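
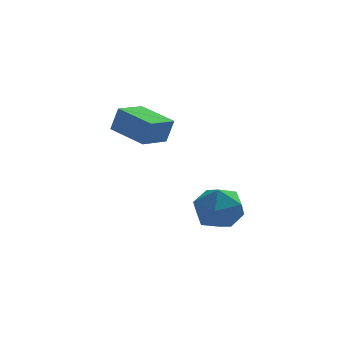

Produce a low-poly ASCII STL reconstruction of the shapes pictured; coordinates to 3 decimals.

solid 
facet normal -0.289 0.954 -0.076
outer loop
vertex 0.099 -2.653 0.806
vertex -1.021 -3.001 0.702
vertex -0.57 -2.779 1.767
endloop
endfacet
facet normal 0.297 0.898 0.325
outer loop
vertex 0.099 -2.653 0.806
vertex -0.57 -2.779 1.767
vertex 0.547 -3.152 1.775
endloop
endfacet
facet normal 0.806 0.588 -0.070
outer loop
vertex 0.099 -2.653 0.806
vertex 0.547 -3.152 1.775
vertex 0.786 -3.605 0.714
endloop
endfacet
facet normal 0.533 0.454 -0.714
outer loop
vertex 0.099 -2.653 0.806
vertex 0.786 -3.605 0.714
vertex -0.183 -3.511 0.051
endloop
endfacet
facet normal -0.145 0.680 -0.719
outer loop
vertex 0.099 -2.653 0.806
vertex -0.183 -3.511 0.051
vertex -1.021 -3.001 0.702
endloop
endfacet
facet normal 0.149 0.465 0.873
outer loop
vertex 0.547 -3.152 1.775
vertex -0.57 -2.779 1.767
vertex -0.297 -3.809 2.269
endloop
endfacet
facet normal -0.800 0.557 0.223
outer loop
vertex -0.57 -2.779 1.767
vertex -1.021 -3.001 0.702
vertex -1.266 -3.715 1.606
endloop
endfacet
facet normal -0.566 0.113 -0.817
outer loop
vertex -1.021 -3.001 0.702
vertex -0.183 -3.511 0.051
vertex -1.027 -4.168 0.545
endloop
endfacet
facet normal 0.529 -0.254 -0.810
outer loop
vertex -0.183 -3.511 0.051
vertex 0.786 -3.605 0.714
vertex 0.09 -4.541 0.553
endloop
endfacet
facet normal 0.971 -0.037 0.234
outer loop
vertex 0.786 -3.605 0.714
vertex 0.547 -3.152 1.775
vertex 0.541 -4.319 1.618
endloop
endfacet
facet normal -0.533 -0.454 0.714
outer loop
vertex -0.579 -4.667 1.514
vertex -0.297 -3.809 2.269
vertex -1.266 -3.715 1.606
endloop
endfacet
facet normal -0.806 -0.588 0.070
outer loop
vertex -0.579 -4.667 1.514
vertex -1.266 -3.715 1.606
vertex -1.027 -4.168 0.545
endloop
endfacet
facet normal -0.297 -0.898 -0.325
outer loop
vertex -0.579 -4.667 1.514
vertex -1.027 -4.168 0.545
vertex 0.09 -4.541 0.553
endloop
endfacet
facet normal 0.289 -0.954 0.076
outer loop
vertex -0.579 -4.667 1.514
vertex 0.09 -4.541 0.553
vertex 0.541 -4.319 1.618
endloop
endfacet
facet normal 0.145 -0.680 0.719
outer loop
vertex -0.579 -4.667 1.514
vertex 0.541 -4.319 1.618
vertex -0.297 -3.809 2.269
endloop
endfacet
facet normal -0.529 0.254 0.810
outer loop
vertex -1.266 -3.715 1.606
vertex -0.297 -3.809 2.269
vertex -0.57 -2.779 1.767
endloop
endfacet
facet normal -0.971 0.037 -0.234
outer loop
vertex -1.027 -4.168 0.545
vertex -1.266 -3.715 1.606
vertex -1.021 -3.001 0.702
endloop
endfacet
facet normal -0.149 -0.465 -0.873
outer loop
vertex 0.09 -4.541 0.553
vertex -1.027 -4.168 0.545
vertex -0.183 -3.511 0.051
endloop
endfacet
facet normal 0.800 -0.557 -0.223
outer loop
vertex 0.541 -4.319 1.618
vertex 0.09 -4.541 0.553
vertex 0.786 -3.605 0.714
endloop
endfacet
facet normal 0.566 -0.113 0.817
outer loop
vertex -0.297 -3.809 2.269
vertex 0.541 -4.319 1.618
vertex 0.547 -3.152 1.775
endloop
endfacet
facet normal -0.609 0.773 0.179
outer loop
vertex -3.577 1.128 4.877
vertex -2.47 2.073 4.56
vertex -3.908 1.132 3.734
endloop
endfacet
facet normal -0.743 -0.634 0.213
outer loop
vertex -2.77 -0.313 3.4
vertex -3.577 1.128 4.877
vertex -3.908 1.132 3.734
endloop
endfacet
facet normal -0.609 0.773 0.180
outer loop
vertex -3.908 1.132 3.734
vertex -2.47 2.073 4.56
vertex -2.801 2.078 3.417
endloop
endfacet
facet normal -0.278 0.003 -0.961
outer loop
vertex -2.801 2.078 3.417
vertex -2.77 -0.313 3.4
vertex -3.908 1.132 3.734
endloop
endfacet
facet normal 0.278 -0.003 0.961
outer loop
vertex -3.577 1.128 4.877
vertex -1.332 0.628 4.226
vertex -2.47 2.073 4.56
endloop
endfacet
facet normal -0.743 -0.634 0.213
outer loop
vertex -2.439 -0.318 4.543
vertex -3.577 1.128 4.877
vertex -2.77 -0.313 3.4
endloop
endfacet
facet normal 0.278 -0.003 0.961
outer loop
vertex -2.439 -0.318 4.543
vertex -1.332 0.628 4.226
vertex -3.577 1.128 4.877
endloop
endfacet
facet normal 0.743 0.634 -0.212
outer loop
vertex -2.47 2.073 4.56
vertex -1.332 0.628 4.226
vertex -2.801 2.078 3.417
endloop
endfacet
facet normal -0.278 0.003 -0.961
outer loop
vertex -1.663 0.632 3.083
vertex -2.77 -0.313 3.4
vertex -2.801 2.078 3.417
endloop
endfacet
facet normal 0.743 0.634 -0.213
outer loop
vertex -2.801 2.078 3.417
vertex -1.332 0.628 4.226
vertex -1.663 0.632 3.083
endloop
endfacet
facet normal 0.608 -0.773 -0.180
outer loop
vertex -1.663 0.632 3.083
vertex -2.439 -0.318 4.543
vertex -2.77 -0.313 3.4
endloop
endfacet
facet normal 0.609 -0.773 -0.179
outer loop
vertex -1.332 0.628 4.226
vertex -2.439 -0.318 4.543
vertex -1.663 0.632 3.083
endloop
endfacet

endsolid


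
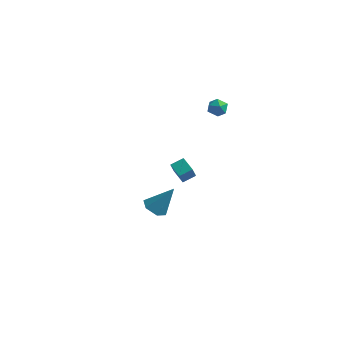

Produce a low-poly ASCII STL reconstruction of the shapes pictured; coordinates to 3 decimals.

solid 
facet normal 0.245 0.664 0.707
outer loop
vertex 3.11 4.121 2.973
vertex 3.071 3.669 3.411
vertex 3.619 3.778 3.119
endloop
endfacet
facet normal 0.540 0.837 0.083
outer loop
vertex 3.11 4.121 2.973
vertex 3.619 3.778 3.119
vertex 3.495 3.918 2.516
endloop
endfacet
facet normal 0.017 0.919 -0.394
outer loop
vertex 3.11 4.121 2.973
vertex 3.495 3.918 2.516
vertex 2.869 3.895 2.436
endloop
endfacet
facet normal -0.603 0.795 -0.064
outer loop
vertex 3.11 4.121 2.973
vertex 2.869 3.895 2.436
vertex 2.607 3.741 2.989
endloop
endfacet
facet normal -0.462 0.637 0.617
outer loop
vertex 3.11 4.121 2.973
vertex 2.607 3.741 2.989
vertex 3.071 3.669 3.411
endloop
endfacet
facet normal 0.948 0.290 -0.128
outer loop
vertex 3.495 3.918 2.516
vertex 3.619 3.778 3.119
vertex 3.693 3.339 2.671
endloop
endfacet
facet normal 0.469 0.008 0.883
outer loop
vertex 3.619 3.778 3.119
vertex 3.071 3.669 3.411
vertex 3.431 3.185 3.224
endloop
endfacet
facet normal -0.675 -0.034 0.737
outer loop
vertex 3.071 3.669 3.411
vertex 2.607 3.741 2.989
vertex 2.805 3.162 3.144
endloop
endfacet
facet normal -0.904 0.222 -0.366
outer loop
vertex 2.607 3.741 2.989
vertex 2.869 3.895 2.436
vertex 2.681 3.302 2.541
endloop
endfacet
facet normal 0.100 0.422 -0.901
outer loop
vertex 2.869 3.895 2.436
vertex 3.495 3.918 2.516
vertex 3.229 3.411 2.249
endloop
endfacet
facet normal 0.603 -0.795 0.064
outer loop
vertex 3.19 2.959 2.687
vertex 3.693 3.339 2.671
vertex 3.431 3.185 3.224
endloop
endfacet
facet normal -0.017 -0.919 0.394
outer loop
vertex 3.19 2.959 2.687
vertex 3.431 3.185 3.224
vertex 2.805 3.162 3.144
endloop
endfacet
facet normal -0.540 -0.837 -0.083
outer loop
vertex 3.19 2.959 2.687
vertex 2.805 3.162 3.144
vertex 2.681 3.302 2.541
endloop
endfacet
facet normal -0.245 -0.664 -0.707
outer loop
vertex 3.19 2.959 2.687
vertex 2.681 3.302 2.541
vertex 3.229 3.411 2.249
endloop
endfacet
facet normal 0.462 -0.637 -0.617
outer loop
vertex 3.19 2.959 2.687
vertex 3.229 3.411 2.249
vertex 3.693 3.339 2.671
endloop
endfacet
facet normal 0.904 -0.222 0.366
outer loop
vertex 3.431 3.185 3.224
vertex 3.693 3.339 2.671
vertex 3.619 3.778 3.119
endloop
endfacet
facet normal -0.100 -0.422 0.901
outer loop
vertex 2.805 3.162 3.144
vertex 3.431 3.185 3.224
vertex 3.071 3.669 3.411
endloop
endfacet
facet normal -0.948 -0.290 0.128
outer loop
vertex 2.681 3.302 2.541
vertex 2.805 3.162 3.144
vertex 2.607 3.741 2.989
endloop
endfacet
facet normal -0.469 -0.008 -0.883
outer loop
vertex 3.229 3.411 2.249
vertex 2.681 3.302 2.541
vertex 2.869 3.895 2.436
endloop
endfacet
facet normal 0.675 0.034 -0.737
outer loop
vertex 3.693 3.339 2.671
vertex 3.229 3.411 2.249
vertex 3.495 3.918 2.516
endloop
endfacet
facet normal -0.489 -0.309 -0.816
outer loop
vertex 3.656 -3.928 -0.283
vertex 3.049 -3.938 0.085
vertex 3.247 -3.348 -0.257
endloop
endfacet
facet normal 0.783 0.564 -0.261
outer loop
vertex 3.656 -3.928 -0.283
vertex 3.247 -3.348 -0.257
vertex 3.871 -3.422 1.455
endloop
endfacet
facet normal -0.489 -0.309 -0.816
outer loop
vertex 3.247 -3.348 -0.257
vertex 3.049 -3.938 0.085
vertex 2.64 -3.359 0.111
endloop
endfacet
facet normal 0.007 0.999 0.041
outer loop
vertex 3.247 -3.348 -0.257
vertex 2.64 -3.359 0.111
vertex 3.871 -3.422 1.455
endloop
endfacet
facet normal -0.489 -0.309 -0.816
outer loop
vertex 2.64 -3.359 0.111
vertex 3.049 -3.938 0.085
vertex 2.442 -3.949 0.453
endloop
endfacet
facet normal -0.607 0.541 0.582
outer loop
vertex 2.64 -3.359 0.111
vertex 2.442 -3.949 0.453
vertex 3.871 -3.422 1.455
endloop
endfacet
facet normal -0.489 -0.307 -0.816
outer loop
vertex 2.442 -3.949 0.453
vertex 3.049 -3.938 0.085
vertex 2.851 -4.529 0.426
endloop
endfacet
facet normal -0.446 -0.353 0.822
outer loop
vertex 2.442 -3.949 0.453
vertex 2.851 -4.529 0.426
vertex 3.871 -3.422 1.455
endloop
endfacet
facet normal -0.489 -0.307 -0.816
outer loop
vertex 2.851 -4.529 0.426
vertex 3.049 -3.938 0.085
vertex 3.458 -4.518 0.058
endloop
endfacet
facet normal 0.330 -0.788 0.520
outer loop
vertex 2.851 -4.529 0.426
vertex 3.458 -4.518 0.058
vertex 3.871 -3.422 1.455
endloop
endfacet
facet normal -0.490 -0.307 -0.816
outer loop
vertex 3.458 -4.518 0.058
vertex 3.049 -3.938 0.085
vertex 3.656 -3.928 -0.283
endloop
endfacet
facet normal 0.944 -0.329 -0.021
outer loop
vertex 3.458 -4.518 0.058
vertex 3.656 -3.928 -0.283
vertex 3.871 -3.422 1.455
endloop
endfacet
facet normal -0.618 -0.691 -0.375
outer loop
vertex 1.89 1.484 -1.686
vertex 1.128 1.995 -1.373
vertex 1.865 1.978 -2.555
endloop
endfacet
facet normal 0.786 -0.528 -0.323
outer loop
vertex 2.372 2.545 -2.247
vertex 1.89 1.484 -1.686
vertex 1.865 1.978 -2.555
endloop
endfacet
facet normal -0.618 -0.690 -0.376
outer loop
vertex 1.865 1.978 -2.555
vertex 1.128 1.995 -1.373
vertex 1.103 2.49 -2.242
endloop
endfacet
facet normal -0.025 0.494 -0.869
outer loop
vertex 1.103 2.49 -2.242
vertex 2.372 2.545 -2.247
vertex 1.865 1.978 -2.555
endloop
endfacet
facet normal 0.025 -0.495 0.869
outer loop
vertex 1.89 1.484 -1.686
vertex 1.635 2.562 -1.065
vertex 1.128 1.995 -1.373
endloop
endfacet
facet normal 0.786 -0.528 -0.323
outer loop
vertex 2.397 2.05 -1.378
vertex 1.89 1.484 -1.686
vertex 2.372 2.545 -2.247
endloop
endfacet
facet normal 0.024 -0.495 0.869
outer loop
vertex 2.397 2.05 -1.378
vertex 1.635 2.562 -1.065
vertex 1.89 1.484 -1.686
endloop
endfacet
facet normal -0.786 0.527 0.323
outer loop
vertex 1.128 1.995 -1.373
vertex 1.635 2.562 -1.065
vertex 1.103 2.49 -2.242
endloop
endfacet
facet normal -0.025 0.495 -0.869
outer loop
vertex 1.61 3.056 -1.934
vertex 2.372 2.545 -2.247
vertex 1.103 2.49 -2.242
endloop
endfacet
facet normal -0.786 0.528 0.323
outer loop
vertex 1.103 2.49 -2.242
vertex 1.635 2.562 -1.065
vertex 1.61 3.056 -1.934
endloop
endfacet
facet normal 0.618 0.691 0.376
outer loop
vertex 1.61 3.056 -1.934
vertex 2.397 2.05 -1.378
vertex 2.372 2.545 -2.247
endloop
endfacet
facet normal 0.618 0.691 0.375
outer loop
vertex 1.635 2.562 -1.065
vertex 2.397 2.05 -1.378
vertex 1.61 3.056 -1.934
endloop
endfacet

endsolid


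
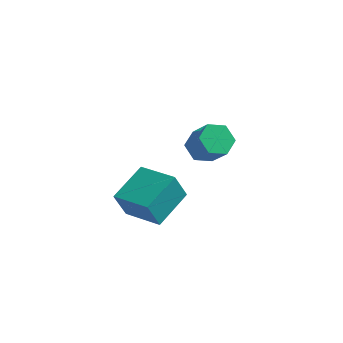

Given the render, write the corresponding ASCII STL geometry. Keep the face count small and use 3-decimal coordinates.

solid 
facet normal -0.506 0.365 -0.782
outer loop
vertex 3.575 1.693 2.287
vertex 2.913 1.324 2.543
vertex 3.075 2.069 2.786
endloop
endfacet
facet normal 0.594 0.804 -0.010
outer loop
vertex 3.575 1.693 2.287
vertex 3.075 2.069 2.786
vertex 4.309 1.165 3.421
endloop
endfacet
facet normal 0.594 0.804 -0.010
outer loop
vertex 4.309 1.165 3.421
vertex 3.075 2.069 2.786
vertex 3.808 1.541 3.919
endloop
endfacet
facet normal 0.505 -0.363 0.783
outer loop
vertex 4.309 1.165 3.421
vertex 3.808 1.541 3.919
vertex 3.647 0.796 3.677
endloop
endfacet
facet normal -0.506 0.365 -0.782
outer loop
vertex 3.075 2.069 2.786
vertex 2.913 1.324 2.543
vertex 2.413 1.7 3.042
endloop
endfacet
facet normal -0.244 0.809 0.535
outer loop
vertex 3.075 2.069 2.786
vertex 2.413 1.7 3.042
vertex 3.808 1.541 3.919
endloop
endfacet
facet normal -0.244 0.809 0.535
outer loop
vertex 3.808 1.541 3.919
vertex 2.413 1.7 3.042
vertex 3.147 1.172 4.176
endloop
endfacet
facet normal 0.507 -0.363 0.782
outer loop
vertex 3.808 1.541 3.919
vertex 3.147 1.172 4.176
vertex 3.647 0.796 3.677
endloop
endfacet
facet normal -0.506 0.365 -0.782
outer loop
vertex 2.413 1.7 3.042
vertex 2.913 1.324 2.543
vertex 2.251 0.955 2.799
endloop
endfacet
facet normal -0.839 0.005 0.545
outer loop
vertex 2.413 1.7 3.042
vertex 2.251 0.955 2.799
vertex 3.147 1.172 4.176
endloop
endfacet
facet normal -0.839 0.005 0.545
outer loop
vertex 3.147 1.172 4.176
vertex 2.251 0.955 2.799
vertex 2.985 0.427 3.933
endloop
endfacet
facet normal 0.506 -0.365 0.782
outer loop
vertex 3.147 1.172 4.176
vertex 2.985 0.427 3.933
vertex 3.647 0.796 3.677
endloop
endfacet
facet normal -0.505 0.363 -0.783
outer loop
vertex 2.251 0.955 2.799
vertex 2.913 1.324 2.543
vertex 2.752 0.579 2.301
endloop
endfacet
facet normal -0.594 -0.804 0.010
outer loop
vertex 2.251 0.955 2.799
vertex 2.752 0.579 2.301
vertex 2.985 0.427 3.933
endloop
endfacet
facet normal -0.595 -0.804 0.010
outer loop
vertex 2.985 0.427 3.933
vertex 2.752 0.579 2.301
vertex 3.485 0.051 3.434
endloop
endfacet
facet normal 0.506 -0.365 0.782
outer loop
vertex 2.985 0.427 3.933
vertex 3.485 0.051 3.434
vertex 3.647 0.796 3.677
endloop
endfacet
facet normal -0.507 0.363 -0.782
outer loop
vertex 2.752 0.579 2.301
vertex 2.913 1.324 2.543
vertex 3.413 0.948 2.044
endloop
endfacet
facet normal 0.244 -0.809 -0.535
outer loop
vertex 2.752 0.579 2.301
vertex 3.413 0.948 2.044
vertex 3.485 0.051 3.434
endloop
endfacet
facet normal 0.244 -0.809 -0.535
outer loop
vertex 3.485 0.051 3.434
vertex 3.413 0.948 2.044
vertex 4.147 0.42 3.178
endloop
endfacet
facet normal 0.506 -0.365 0.782
outer loop
vertex 3.485 0.051 3.434
vertex 4.147 0.42 3.178
vertex 3.647 0.796 3.677
endloop
endfacet
facet normal -0.506 0.365 -0.782
outer loop
vertex 3.413 0.948 2.044
vertex 2.913 1.324 2.543
vertex 3.575 1.693 2.287
endloop
endfacet
facet normal 0.839 -0.005 -0.545
outer loop
vertex 3.413 0.948 2.044
vertex 3.575 1.693 2.287
vertex 4.147 0.42 3.178
endloop
endfacet
facet normal 0.839 -0.005 -0.545
outer loop
vertex 4.147 0.42 3.178
vertex 3.575 1.693 2.287
vertex 4.309 1.165 3.421
endloop
endfacet
facet normal 0.506 -0.365 0.782
outer loop
vertex 4.147 0.42 3.178
vertex 4.309 1.165 3.421
vertex 3.647 0.796 3.677
endloop
endfacet
facet normal -0.878 0.414 -0.240
outer loop
vertex -0.78 0.932 -1.408
vertex -0.092 2.707 -0.862
vertex -0.322 1.153 -2.702
endloop
endfacet
facet normal -0.348 -0.896 -0.276
outer loop
vertex 1.372 0.353 -2.238
vertex -0.78 0.932 -1.408
vertex -0.322 1.153 -2.702
endloop
endfacet
facet normal -0.878 0.414 -0.240
outer loop
vertex -0.322 1.153 -2.702
vertex -0.092 2.707 -0.862
vertex 0.366 2.927 -2.156
endloop
endfacet
facet normal 0.330 0.159 -0.931
outer loop
vertex 0.366 2.927 -2.156
vertex 1.372 0.353 -2.238
vertex -0.322 1.153 -2.702
endloop
endfacet
facet normal -0.330 -0.158 0.931
outer loop
vertex -0.78 0.932 -1.408
vertex 1.602 1.907 -0.398
vertex -0.092 2.707 -0.862
endloop
endfacet
facet normal -0.347 -0.896 -0.275
outer loop
vertex 0.914 0.133 -0.944
vertex -0.78 0.932 -1.408
vertex 1.372 0.353 -2.238
endloop
endfacet
facet normal -0.330 -0.159 0.931
outer loop
vertex 0.914 0.133 -0.944
vertex 1.602 1.907 -0.398
vertex -0.78 0.932 -1.408
endloop
endfacet
facet normal 0.348 0.896 0.275
outer loop
vertex -0.092 2.707 -0.862
vertex 1.602 1.907 -0.398
vertex 0.366 2.927 -2.156
endloop
endfacet
facet normal 0.330 0.158 -0.931
outer loop
vertex 2.06 2.128 -1.692
vertex 1.372 0.353 -2.238
vertex 0.366 2.927 -2.156
endloop
endfacet
facet normal 0.347 0.896 0.276
outer loop
vertex 0.366 2.927 -2.156
vertex 1.602 1.907 -0.398
vertex 2.06 2.128 -1.692
endloop
endfacet
facet normal 0.878 -0.414 0.240
outer loop
vertex 2.06 2.128 -1.692
vertex 0.914 0.133 -0.944
vertex 1.372 0.353 -2.238
endloop
endfacet
facet normal 0.878 -0.414 0.240
outer loop
vertex 1.602 1.907 -0.398
vertex 0.914 0.133 -0.944
vertex 2.06 2.128 -1.692
endloop
endfacet

endsolid


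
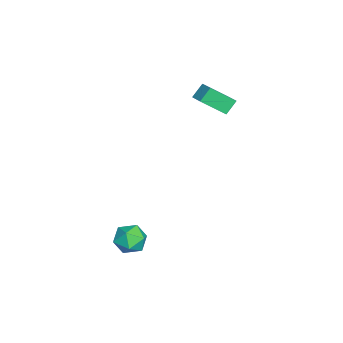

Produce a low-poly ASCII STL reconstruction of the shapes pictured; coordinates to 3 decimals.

solid 
facet normal -0.513 0.484 0.709
outer loop
vertex -3.222 -0.139 3.604
vertex -2.43 0.279 3.891
vertex -3.486 1.052 2.6
endloop
endfacet
facet normal -0.842 -0.444 -0.305
outer loop
vertex -3.03 0.621 1.969
vertex -3.222 -0.139 3.604
vertex -3.486 1.052 2.6
endloop
endfacet
facet normal -0.513 0.484 0.709
outer loop
vertex -3.486 1.052 2.6
vertex -2.43 0.279 3.891
vertex -2.694 1.47 2.887
endloop
endfacet
facet normal -0.167 0.754 -0.636
outer loop
vertex -2.694 1.47 2.887
vertex -3.03 0.621 1.969
vertex -3.486 1.052 2.6
endloop
endfacet
facet normal 0.167 -0.754 0.636
outer loop
vertex -3.222 -0.139 3.604
vertex -1.974 -0.152 3.26
vertex -2.43 0.279 3.891
endloop
endfacet
facet normal -0.842 -0.444 -0.305
outer loop
vertex -2.766 -0.57 2.973
vertex -3.222 -0.139 3.604
vertex -3.03 0.621 1.969
endloop
endfacet
facet normal 0.167 -0.754 0.636
outer loop
vertex -2.766 -0.57 2.973
vertex -1.974 -0.152 3.26
vertex -3.222 -0.139 3.604
endloop
endfacet
facet normal 0.842 0.444 0.305
outer loop
vertex -2.43 0.279 3.891
vertex -1.974 -0.152 3.26
vertex -2.694 1.47 2.887
endloop
endfacet
facet normal -0.167 0.754 -0.636
outer loop
vertex -2.238 1.039 2.256
vertex -3.03 0.621 1.969
vertex -2.694 1.47 2.887
endloop
endfacet
facet normal 0.842 0.444 0.305
outer loop
vertex -2.694 1.47 2.887
vertex -1.974 -0.152 3.26
vertex -2.238 1.039 2.256
endloop
endfacet
facet normal 0.513 -0.484 -0.709
outer loop
vertex -2.238 1.039 2.256
vertex -2.766 -0.57 2.973
vertex -3.03 0.621 1.969
endloop
endfacet
facet normal 0.513 -0.484 -0.709
outer loop
vertex -1.974 -0.152 3.26
vertex -2.766 -0.57 2.973
vertex -2.238 1.039 2.256
endloop
endfacet
facet normal 0.162 0.412 0.897
outer loop
vertex 2.92 -2.254 -2.62
vertex 2.201 -2.641 -2.312
vertex 2.971 -3.049 -2.264
endloop
endfacet
facet normal 0.778 0.298 0.554
outer loop
vertex 2.92 -2.254 -2.62
vertex 2.971 -3.049 -2.264
vertex 3.418 -2.867 -2.99
endloop
endfacet
facet normal 0.755 0.653 -0.066
outer loop
vertex 2.92 -2.254 -2.62
vertex 3.418 -2.867 -2.99
vertex 2.925 -2.347 -3.488
endloop
endfacet
facet normal 0.125 0.987 -0.105
outer loop
vertex 2.92 -2.254 -2.62
vertex 2.925 -2.347 -3.488
vertex 2.173 -2.207 -3.069
endloop
endfacet
facet normal -0.241 0.838 0.489
outer loop
vertex 2.92 -2.254 -2.62
vertex 2.173 -2.207 -3.069
vertex 2.201 -2.641 -2.312
endloop
endfacet
facet normal 0.822 -0.399 0.406
outer loop
vertex 3.418 -2.867 -2.99
vertex 2.971 -3.049 -2.264
vertex 3.007 -3.633 -2.911
endloop
endfacet
facet normal -0.173 -0.214 0.961
outer loop
vertex 2.971 -3.049 -2.264
vertex 2.201 -2.641 -2.312
vertex 2.255 -3.493 -2.492
endloop
endfacet
facet normal -0.826 0.475 0.303
outer loop
vertex 2.201 -2.641 -2.312
vertex 2.173 -2.207 -3.069
vertex 1.762 -2.973 -2.99
endloop
endfacet
facet normal -0.234 0.715 -0.659
outer loop
vertex 2.173 -2.207 -3.069
vertex 2.925 -2.347 -3.488
vertex 2.209 -2.791 -3.716
endloop
endfacet
facet normal 0.785 0.175 -0.594
outer loop
vertex 2.925 -2.347 -3.488
vertex 3.418 -2.867 -2.99
vertex 2.979 -3.199 -3.668
endloop
endfacet
facet normal -0.125 -0.987 0.105
outer loop
vertex 2.26 -3.586 -3.36
vertex 3.007 -3.633 -2.911
vertex 2.255 -3.493 -2.492
endloop
endfacet
facet normal -0.755 -0.653 0.066
outer loop
vertex 2.26 -3.586 -3.36
vertex 2.255 -3.493 -2.492
vertex 1.762 -2.973 -2.99
endloop
endfacet
facet normal -0.778 -0.298 -0.554
outer loop
vertex 2.26 -3.586 -3.36
vertex 1.762 -2.973 -2.99
vertex 2.209 -2.791 -3.716
endloop
endfacet
facet normal -0.162 -0.412 -0.897
outer loop
vertex 2.26 -3.586 -3.36
vertex 2.209 -2.791 -3.716
vertex 2.979 -3.199 -3.668
endloop
endfacet
facet normal 0.241 -0.838 -0.489
outer loop
vertex 2.26 -3.586 -3.36
vertex 2.979 -3.199 -3.668
vertex 3.007 -3.633 -2.911
endloop
endfacet
facet normal 0.234 -0.715 0.659
outer loop
vertex 2.255 -3.493 -2.492
vertex 3.007 -3.633 -2.911
vertex 2.971 -3.049 -2.264
endloop
endfacet
facet normal -0.785 -0.175 0.594
outer loop
vertex 1.762 -2.973 -2.99
vertex 2.255 -3.493 -2.492
vertex 2.201 -2.641 -2.312
endloop
endfacet
facet normal -0.822 0.399 -0.406
outer loop
vertex 2.209 -2.791 -3.716
vertex 1.762 -2.973 -2.99
vertex 2.173 -2.207 -3.069
endloop
endfacet
facet normal 0.173 0.214 -0.961
outer loop
vertex 2.979 -3.199 -3.668
vertex 2.209 -2.791 -3.716
vertex 2.925 -2.347 -3.488
endloop
endfacet
facet normal 0.826 -0.475 -0.303
outer loop
vertex 3.007 -3.633 -2.911
vertex 2.979 -3.199 -3.668
vertex 3.418 -2.867 -2.99
endloop
endfacet

endsolid


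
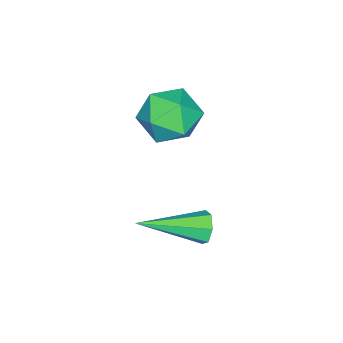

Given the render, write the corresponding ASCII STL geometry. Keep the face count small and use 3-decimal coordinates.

solid 
facet normal -0.639 0.712 -0.289
outer loop
vertex 2.256 -0.96 1.741
vertex 1.989 -1.02 2.183
vertex 2.388 -0.701 2.087
endloop
endfacet
facet normal 0.843 0.224 -0.489
outer loop
vertex 2.256 -0.96 1.741
vertex 2.388 -0.701 2.087
vertex 3.211 -2.38 2.737
endloop
endfacet
facet normal -0.639 0.713 -0.289
outer loop
vertex 2.388 -0.701 2.087
vertex 1.989 -1.02 2.183
vertex 2.219 -0.683 2.505
endloop
endfacet
facet normal 0.804 0.511 0.303
outer loop
vertex 2.388 -0.701 2.087
vertex 2.219 -0.683 2.505
vertex 3.211 -2.38 2.737
endloop
endfacet
facet normal -0.639 0.713 -0.290
outer loop
vertex 2.219 -0.683 2.505
vertex 1.989 -1.02 2.183
vertex 1.876 -0.919 2.681
endloop
endfacet
facet normal 0.274 0.286 0.918
outer loop
vertex 2.219 -0.683 2.505
vertex 1.876 -0.919 2.681
vertex 3.211 -2.38 2.737
endloop
endfacet
facet normal -0.640 0.712 -0.290
outer loop
vertex 1.876 -0.919 2.681
vertex 1.989 -1.02 2.183
vertex 1.619 -1.231 2.482
endloop
endfacet
facet normal -0.348 -0.284 0.894
outer loop
vertex 1.876 -0.919 2.681
vertex 1.619 -1.231 2.482
vertex 3.211 -2.38 2.737
endloop
endfacet
facet normal -0.640 0.711 -0.290
outer loop
vertex 1.619 -1.231 2.482
vertex 1.989 -1.02 2.183
vertex 1.64 -1.385 2.058
endloop
endfacet
facet normal -0.593 -0.766 0.249
outer loop
vertex 1.619 -1.231 2.482
vertex 1.64 -1.385 2.058
vertex 3.211 -2.38 2.737
endloop
endfacet
facet normal -0.640 0.711 -0.290
outer loop
vertex 1.64 -1.385 2.058
vertex 1.989 -1.02 2.183
vertex 1.924 -1.264 1.728
endloop
endfacet
facet normal -0.277 -0.800 -0.532
outer loop
vertex 1.64 -1.385 2.058
vertex 1.924 -1.264 1.728
vertex 3.211 -2.38 2.737
endloop
endfacet
facet normal -0.640 0.711 -0.290
outer loop
vertex 1.924 -1.264 1.728
vertex 1.989 -1.02 2.183
vertex 2.256 -0.96 1.741
endloop
endfacet
facet normal 0.363 -0.359 -0.860
outer loop
vertex 1.924 -1.264 1.728
vertex 2.256 -0.96 1.741
vertex 3.211 -2.38 2.737
endloop
endfacet
facet normal -0.636 0.644 -0.426
outer loop
vertex -0.42 -2.933 3.076
vertex -1.173 -3.409 3.48
vertex -0.747 -2.671 3.96
endloop
endfacet
facet normal -0.010 0.958 -0.288
outer loop
vertex -0.42 -2.933 3.076
vertex -0.747 -2.671 3.96
vertex 0.215 -2.713 3.786
endloop
endfacet
facet normal 0.500 0.594 -0.631
outer loop
vertex -0.42 -2.933 3.076
vertex 0.215 -2.713 3.786
vertex 0.383 -3.477 3.2
endloop
endfacet
facet normal 0.189 0.055 -0.981
outer loop
vertex -0.42 -2.933 3.076
vertex 0.383 -3.477 3.2
vertex -0.475 -3.907 3.011
endloop
endfacet
facet normal -0.513 0.086 -0.854
outer loop
vertex -0.42 -2.933 3.076
vertex -0.475 -3.907 3.011
vertex -1.173 -3.409 3.48
endloop
endfacet
facet normal 0.114 0.903 0.413
outer loop
vertex 0.215 -2.713 3.786
vertex -0.747 -2.671 3.96
vertex -0.145 -3.053 4.629
endloop
endfacet
facet normal -0.899 0.395 0.190
outer loop
vertex -0.747 -2.671 3.96
vertex -1.173 -3.409 3.48
vertex -1.003 -3.483 4.44
endloop
endfacet
facet normal -0.700 -0.507 -0.503
outer loop
vertex -1.173 -3.409 3.48
vertex -0.475 -3.907 3.011
vertex -0.835 -4.247 3.854
endloop
endfacet
facet normal 0.435 -0.556 -0.709
outer loop
vertex -0.475 -3.907 3.011
vertex 0.383 -3.477 3.2
vertex 0.127 -4.289 3.68
endloop
endfacet
facet normal 0.938 0.315 -0.142
outer loop
vertex 0.383 -3.477 3.2
vertex 0.215 -2.713 3.786
vertex 0.553 -3.551 4.16
endloop
endfacet
facet normal -0.189 -0.055 0.981
outer loop
vertex -0.2 -4.027 4.564
vertex -0.145 -3.053 4.629
vertex -1.003 -3.483 4.44
endloop
endfacet
facet normal -0.500 -0.594 0.631
outer loop
vertex -0.2 -4.027 4.564
vertex -1.003 -3.483 4.44
vertex -0.835 -4.247 3.854
endloop
endfacet
facet normal 0.010 -0.958 0.288
outer loop
vertex -0.2 -4.027 4.564
vertex -0.835 -4.247 3.854
vertex 0.127 -4.289 3.68
endloop
endfacet
facet normal 0.636 -0.644 0.426
outer loop
vertex -0.2 -4.027 4.564
vertex 0.127 -4.289 3.68
vertex 0.553 -3.551 4.16
endloop
endfacet
facet normal 0.513 -0.086 0.854
outer loop
vertex -0.2 -4.027 4.564
vertex 0.553 -3.551 4.16
vertex -0.145 -3.053 4.629
endloop
endfacet
facet normal -0.435 0.556 0.709
outer loop
vertex -1.003 -3.483 4.44
vertex -0.145 -3.053 4.629
vertex -0.747 -2.671 3.96
endloop
endfacet
facet normal -0.938 -0.315 0.142
outer loop
vertex -0.835 -4.247 3.854
vertex -1.003 -3.483 4.44
vertex -1.173 -3.409 3.48
endloop
endfacet
facet normal -0.114 -0.903 -0.413
outer loop
vertex 0.127 -4.289 3.68
vertex -0.835 -4.247 3.854
vertex -0.475 -3.907 3.011
endloop
endfacet
facet normal 0.899 -0.395 -0.190
outer loop
vertex 0.553 -3.551 4.16
vertex 0.127 -4.289 3.68
vertex 0.383 -3.477 3.2
endloop
endfacet
facet normal 0.700 0.507 0.503
outer loop
vertex -0.145 -3.053 4.629
vertex 0.553 -3.551 4.16
vertex 0.215 -2.713 3.786
endloop
endfacet

endsolid


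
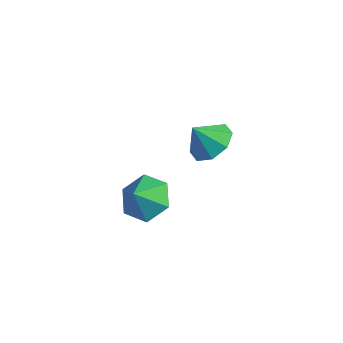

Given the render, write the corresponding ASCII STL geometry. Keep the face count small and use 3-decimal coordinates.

solid 
facet normal -0.008 0.615 -0.789
outer loop
vertex -0.994 1.853 -4.238
vertex -1.634 2.476 -3.746
vertex -0.626 2.605 -3.656
endloop
endfacet
facet normal 0.713 -0.613 0.341
outer loop
vertex -0.994 1.853 -4.238
vertex -0.626 2.605 -3.656
vertex -1.626 1.844 -2.934
endloop
endfacet
facet normal -0.008 0.614 -0.789
outer loop
vertex -0.626 2.605 -3.656
vertex -1.634 2.476 -3.746
vertex -1.267 3.229 -3.164
endloop
endfacet
facet normal 0.596 -0.021 0.803
outer loop
vertex -0.626 2.605 -3.656
vertex -1.267 3.229 -3.164
vertex -1.626 1.844 -2.934
endloop
endfacet
facet normal -0.007 0.614 -0.789
outer loop
vertex -1.267 3.229 -3.164
vertex -1.634 2.476 -3.746
vertex -2.274 3.1 -3.255
endloop
endfacet
facet normal -0.113 0.191 0.975
outer loop
vertex -1.267 3.229 -3.164
vertex -2.274 3.1 -3.255
vertex -1.626 1.844 -2.934
endloop
endfacet
facet normal -0.007 0.614 -0.789
outer loop
vertex -2.274 3.1 -3.255
vertex -1.634 2.476 -3.746
vertex -2.642 2.347 -3.837
endloop
endfacet
facet normal -0.703 -0.187 0.686
outer loop
vertex -2.274 3.1 -3.255
vertex -2.642 2.347 -3.837
vertex -1.626 1.844 -2.934
endloop
endfacet
facet normal -0.008 0.615 -0.789
outer loop
vertex -2.642 2.347 -3.837
vertex -1.634 2.476 -3.746
vertex -2.001 1.724 -4.329
endloop
endfacet
facet normal -0.585 -0.779 0.224
outer loop
vertex -2.642 2.347 -3.837
vertex -2.001 1.724 -4.329
vertex -1.626 1.844 -2.934
endloop
endfacet
facet normal -0.008 0.615 -0.789
outer loop
vertex -2.001 1.724 -4.329
vertex -1.634 2.476 -3.746
vertex -0.994 1.853 -4.238
endloop
endfacet
facet normal 0.122 -0.991 0.052
outer loop
vertex -2.001 1.724 -4.329
vertex -0.994 1.853 -4.238
vertex -1.626 1.844 -2.934
endloop
endfacet
facet normal 0.420 0.416 -0.806
outer loop
vertex 1.535 3.18 1.025
vertex 0.721 3.289 0.657
vertex 1.251 3.785 1.189
endloop
endfacet
facet normal 0.391 -0.066 0.918
outer loop
vertex 1.535 3.18 1.025
vertex 1.251 3.785 1.189
vertex 0.259 2.831 1.543
endloop
endfacet
facet normal 0.421 0.416 -0.806
outer loop
vertex 1.251 3.785 1.189
vertex 0.721 3.289 0.657
vertex 0.656 4.1 1.041
endloop
endfacet
facet normal -0.031 0.376 0.926
outer loop
vertex 1.251 3.785 1.189
vertex 0.656 4.1 1.041
vertex 0.259 2.831 1.543
endloop
endfacet
facet normal 0.421 0.416 -0.806
outer loop
vertex 0.656 4.1 1.041
vertex 0.721 3.289 0.657
vertex 0.1 3.939 0.668
endloop
endfacet
facet normal -0.584 0.450 0.676
outer loop
vertex 0.656 4.1 1.041
vertex 0.1 3.939 0.668
vertex 0.259 2.831 1.543
endloop
endfacet
facet normal 0.421 0.416 -0.806
outer loop
vertex 0.1 3.939 0.668
vertex 0.721 3.289 0.657
vertex -0.092 3.398 0.288
endloop
endfacet
facet normal -0.942 0.113 0.315
outer loop
vertex 0.1 3.939 0.668
vertex -0.092 3.398 0.288
vertex 0.259 2.831 1.543
endloop
endfacet
facet normal 0.422 0.416 -0.806
outer loop
vertex -0.092 3.398 0.288
vertex 0.721 3.289 0.657
vertex 0.192 2.792 0.124
endloop
endfacet
facet normal -0.898 -0.436 0.054
outer loop
vertex -0.092 3.398 0.288
vertex 0.192 2.792 0.124
vertex 0.259 2.831 1.543
endloop
endfacet
facet normal 0.421 0.416 -0.806
outer loop
vertex 0.192 2.792 0.124
vertex 0.721 3.289 0.657
vertex 0.787 2.477 0.272
endloop
endfacet
facet normal -0.476 -0.878 0.047
outer loop
vertex 0.192 2.792 0.124
vertex 0.787 2.477 0.272
vertex 0.259 2.831 1.543
endloop
endfacet
facet normal 0.421 0.416 -0.806
outer loop
vertex 0.787 2.477 0.272
vertex 0.721 3.289 0.657
vertex 1.343 2.638 0.646
endloop
endfacet
facet normal 0.076 -0.952 0.297
outer loop
vertex 0.787 2.477 0.272
vertex 1.343 2.638 0.646
vertex 0.259 2.831 1.543
endloop
endfacet
facet normal 0.420 0.415 -0.807
outer loop
vertex 1.343 2.638 0.646
vertex 0.721 3.289 0.657
vertex 1.535 3.18 1.025
endloop
endfacet
facet normal 0.435 -0.614 0.658
outer loop
vertex 1.343 2.638 0.646
vertex 1.535 3.18 1.025
vertex 0.259 2.831 1.543
endloop
endfacet

endsolid


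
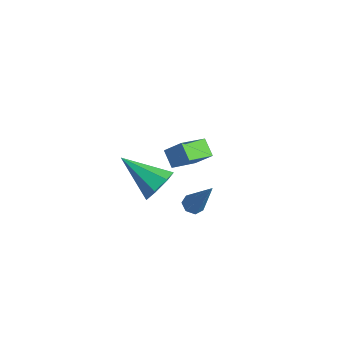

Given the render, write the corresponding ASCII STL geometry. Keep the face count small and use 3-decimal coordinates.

solid 
facet normal 0.809 0.307 -0.502
outer loop
vertex 1.784 -1.562 1.896
vertex 1.349 -1.625 1.156
vertex 1.418 -0.948 1.682
endloop
endfacet
facet normal 0.017 0.338 0.941
outer loop
vertex 1.784 -1.562 1.896
vertex 1.418 -0.948 1.682
vertex -0.309 -2.255 2.184
endloop
endfacet
facet normal 0.809 0.307 -0.502
outer loop
vertex 1.418 -0.948 1.682
vertex 1.349 -1.625 1.156
vertex 1.0 -0.844 1.072
endloop
endfacet
facet normal -0.455 0.772 0.444
outer loop
vertex 1.418 -0.948 1.682
vertex 1.0 -0.844 1.072
vertex -0.309 -2.255 2.184
endloop
endfacet
facet normal 0.808 0.307 -0.502
outer loop
vertex 1.0 -0.844 1.072
vertex 1.349 -1.625 1.156
vertex 0.845 -1.328 0.526
endloop
endfacet
facet normal -0.801 0.543 -0.254
outer loop
vertex 1.0 -0.844 1.072
vertex 0.845 -1.328 0.526
vertex -0.309 -2.255 2.184
endloop
endfacet
facet normal 0.808 0.308 -0.502
outer loop
vertex 0.845 -1.328 0.526
vertex 1.349 -1.625 1.156
vertex 1.07 -2.036 0.454
endloop
endfacet
facet normal -0.759 -0.177 -0.627
outer loop
vertex 0.845 -1.328 0.526
vertex 1.07 -2.036 0.454
vertex -0.309 -2.255 2.184
endloop
endfacet
facet normal 0.809 0.307 -0.501
outer loop
vertex 1.07 -2.036 0.454
vertex 1.349 -1.625 1.156
vertex 1.505 -2.435 0.911
endloop
endfacet
facet normal -0.361 -0.845 -0.395
outer loop
vertex 1.07 -2.036 0.454
vertex 1.505 -2.435 0.911
vertex -0.309 -2.255 2.184
endloop
endfacet
facet normal 0.809 0.307 -0.501
outer loop
vertex 1.505 -2.435 0.911
vertex 1.349 -1.625 1.156
vertex 1.822 -2.224 1.553
endloop
endfacet
facet normal 0.094 -0.959 0.269
outer loop
vertex 1.505 -2.435 0.911
vertex 1.822 -2.224 1.553
vertex -0.309 -2.255 2.184
endloop
endfacet
facet normal 0.809 0.306 -0.502
outer loop
vertex 1.822 -2.224 1.553
vertex 1.349 -1.625 1.156
vertex 1.784 -1.562 1.896
endloop
endfacet
facet normal 0.262 -0.432 0.863
outer loop
vertex 1.822 -2.224 1.553
vertex 1.784 -1.562 1.896
vertex -0.309 -2.255 2.184
endloop
endfacet
facet normal -0.479 -0.071 -0.875
outer loop
vertex 1.373 0.682 -2.096
vertex 0.976 0.463 -1.861
vertex 1.061 0.959 -1.948
endloop
endfacet
facet normal 0.612 0.775 -0.159
outer loop
vertex 1.373 0.682 -2.096
vertex 1.061 0.959 -1.948
vertex 2.004 0.617 0.021
endloop
endfacet
facet normal -0.480 -0.071 -0.875
outer loop
vertex 1.061 0.959 -1.948
vertex 0.976 0.463 -1.861
vertex 0.685 0.863 -1.734
endloop
endfacet
facet normal -0.119 0.967 0.225
outer loop
vertex 1.061 0.959 -1.948
vertex 0.685 0.863 -1.734
vertex 2.004 0.617 0.021
endloop
endfacet
facet normal -0.479 -0.071 -0.875
outer loop
vertex 0.685 0.863 -1.734
vertex 0.976 0.463 -1.861
vertex 0.528 0.466 -1.616
endloop
endfacet
facet normal -0.686 0.443 0.578
outer loop
vertex 0.685 0.863 -1.734
vertex 0.528 0.466 -1.616
vertex 2.004 0.617 0.021
endloop
endfacet
facet normal -0.479 -0.069 -0.875
outer loop
vertex 0.528 0.466 -1.616
vertex 0.976 0.463 -1.861
vertex 0.708 0.067 -1.683
endloop
endfacet
facet normal -0.660 -0.404 0.633
outer loop
vertex 0.528 0.466 -1.616
vertex 0.708 0.067 -1.683
vertex 2.004 0.617 0.021
endloop
endfacet
facet normal -0.477 -0.071 -0.876
outer loop
vertex 0.708 0.067 -1.683
vertex 0.976 0.463 -1.861
vertex 1.09 -0.033 -1.883
endloop
endfacet
facet normal -0.062 -0.935 0.349
outer loop
vertex 0.708 0.067 -1.683
vertex 1.09 -0.033 -1.883
vertex 2.004 0.617 0.021
endloop
endfacet
facet normal -0.478 -0.071 -0.875
outer loop
vertex 1.09 -0.033 -1.883
vertex 0.976 0.463 -1.861
vertex 1.386 0.24 -2.067
endloop
endfacet
facet normal 0.657 -0.752 -0.059
outer loop
vertex 1.09 -0.033 -1.883
vertex 1.386 0.24 -2.067
vertex 2.004 0.617 0.021
endloop
endfacet
facet normal -0.479 -0.071 -0.875
outer loop
vertex 1.386 0.24 -2.067
vertex 0.976 0.463 -1.861
vertex 1.373 0.682 -2.096
endloop
endfacet
facet normal 0.958 0.009 -0.285
outer loop
vertex 1.386 0.24 -2.067
vertex 1.373 0.682 -2.096
vertex 2.004 0.617 0.021
endloop
endfacet
facet normal -0.593 -0.402 -0.697
outer loop
vertex -3.604 2.699 -3.164
vertex -3.738 4.179 -3.903
vertex -2.835 2.499 -3.703
endloop
endfacet
facet normal 0.081 -0.892 0.446
outer loop
vertex -2.182 2.941 -2.937
vertex -3.604 2.699 -3.164
vertex -2.835 2.499 -3.703
endloop
endfacet
facet normal -0.594 -0.402 -0.696
outer loop
vertex -2.835 2.499 -3.703
vertex -3.738 4.179 -3.903
vertex -2.97 3.979 -4.443
endloop
endfacet
facet normal 0.800 -0.208 -0.562
outer loop
vertex -2.97 3.979 -4.443
vertex -2.182 2.941 -2.937
vertex -2.835 2.499 -3.703
endloop
endfacet
facet normal -0.800 0.208 0.562
outer loop
vertex -3.604 2.699 -3.164
vertex -3.085 4.621 -3.137
vertex -3.738 4.179 -3.903
endloop
endfacet
facet normal 0.081 -0.892 0.445
outer loop
vertex -2.95 3.141 -2.397
vertex -3.604 2.699 -3.164
vertex -2.182 2.941 -2.937
endloop
endfacet
facet normal -0.800 0.208 0.562
outer loop
vertex -2.95 3.141 -2.397
vertex -3.085 4.621 -3.137
vertex -3.604 2.699 -3.164
endloop
endfacet
facet normal -0.081 0.892 -0.445
outer loop
vertex -3.738 4.179 -3.903
vertex -3.085 4.621 -3.137
vertex -2.97 3.979 -4.443
endloop
endfacet
facet normal 0.800 -0.208 -0.562
outer loop
vertex -2.316 4.421 -3.676
vertex -2.182 2.941 -2.937
vertex -2.97 3.979 -4.443
endloop
endfacet
facet normal -0.080 0.892 -0.445
outer loop
vertex -2.97 3.979 -4.443
vertex -3.085 4.621 -3.137
vertex -2.316 4.421 -3.676
endloop
endfacet
facet normal 0.594 0.402 0.697
outer loop
vertex -2.316 4.421 -3.676
vertex -2.95 3.141 -2.397
vertex -2.182 2.941 -2.937
endloop
endfacet
facet normal 0.593 0.403 0.697
outer loop
vertex -3.085 4.621 -3.137
vertex -2.95 3.141 -2.397
vertex -2.316 4.421 -3.676
endloop
endfacet

endsolid


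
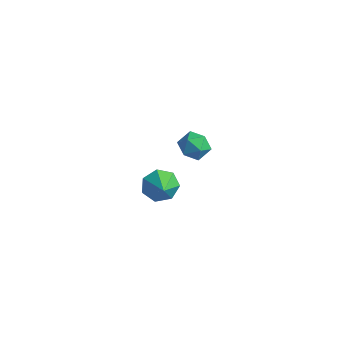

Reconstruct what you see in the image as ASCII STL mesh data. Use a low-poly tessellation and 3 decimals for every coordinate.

solid 
facet normal -0.141 0.150 0.979
outer loop
vertex 2.108 -2.524 3.391
vertex 2.452 -3.123 3.532
vertex 2.806 -2.515 3.49
endloop
endfacet
facet normal -0.099 0.770 0.630
outer loop
vertex 2.108 -2.524 3.391
vertex 2.806 -2.515 3.49
vertex 2.518 -2.131 2.975
endloop
endfacet
facet normal -0.611 0.780 0.135
outer loop
vertex 2.108 -2.524 3.391
vertex 2.518 -2.131 2.975
vertex 1.986 -2.5 2.698
endloop
endfacet
facet normal -0.971 0.164 0.177
outer loop
vertex 2.108 -2.524 3.391
vertex 1.986 -2.5 2.698
vertex 1.945 -3.114 3.042
endloop
endfacet
facet normal -0.679 -0.226 0.699
outer loop
vertex 2.108 -2.524 3.391
vertex 1.945 -3.114 3.042
vertex 2.452 -3.123 3.532
endloop
endfacet
facet normal 0.530 0.794 0.296
outer loop
vertex 2.518 -2.131 2.975
vertex 2.806 -2.515 3.49
vertex 3.115 -2.486 2.858
endloop
endfacet
facet normal 0.464 -0.211 0.860
outer loop
vertex 2.806 -2.515 3.49
vertex 2.452 -3.123 3.532
vertex 3.074 -3.1 3.202
endloop
endfacet
facet normal -0.407 -0.818 0.406
outer loop
vertex 2.452 -3.123 3.532
vertex 1.945 -3.114 3.042
vertex 2.542 -3.469 2.925
endloop
endfacet
facet normal -0.879 -0.187 -0.438
outer loop
vertex 1.945 -3.114 3.042
vertex 1.986 -2.5 2.698
vertex 2.254 -3.085 2.41
endloop
endfacet
facet normal -0.298 0.810 -0.506
outer loop
vertex 1.986 -2.5 2.698
vertex 2.518 -2.131 2.975
vertex 2.608 -2.477 2.368
endloop
endfacet
facet normal 0.971 -0.164 -0.177
outer loop
vertex 2.952 -3.076 2.509
vertex 3.115 -2.486 2.858
vertex 3.074 -3.1 3.202
endloop
endfacet
facet normal 0.611 -0.780 -0.135
outer loop
vertex 2.952 -3.076 2.509
vertex 3.074 -3.1 3.202
vertex 2.542 -3.469 2.925
endloop
endfacet
facet normal 0.099 -0.770 -0.630
outer loop
vertex 2.952 -3.076 2.509
vertex 2.542 -3.469 2.925
vertex 2.254 -3.085 2.41
endloop
endfacet
facet normal 0.141 -0.150 -0.979
outer loop
vertex 2.952 -3.076 2.509
vertex 2.254 -3.085 2.41
vertex 2.608 -2.477 2.368
endloop
endfacet
facet normal 0.679 0.226 -0.699
outer loop
vertex 2.952 -3.076 2.509
vertex 2.608 -2.477 2.368
vertex 3.115 -2.486 2.858
endloop
endfacet
facet normal 0.879 0.187 0.438
outer loop
vertex 3.074 -3.1 3.202
vertex 3.115 -2.486 2.858
vertex 2.806 -2.515 3.49
endloop
endfacet
facet normal 0.298 -0.810 0.506
outer loop
vertex 2.542 -3.469 2.925
vertex 3.074 -3.1 3.202
vertex 2.452 -3.123 3.532
endloop
endfacet
facet normal -0.530 -0.794 -0.296
outer loop
vertex 2.254 -3.085 2.41
vertex 2.542 -3.469 2.925
vertex 1.945 -3.114 3.042
endloop
endfacet
facet normal -0.464 0.211 -0.860
outer loop
vertex 2.608 -2.477 2.368
vertex 2.254 -3.085 2.41
vertex 1.986 -2.5 2.698
endloop
endfacet
facet normal 0.407 0.818 -0.406
outer loop
vertex 3.115 -2.486 2.858
vertex 2.608 -2.477 2.368
vertex 2.518 -2.131 2.975
endloop
endfacet
facet normal -0.645 0.565 -0.515
outer loop
vertex 0.311 -1.432 -3.011
vertex -0.232 -1.509 -2.415
vertex 0.339 -0.942 -2.508
endloop
endfacet
facet normal 0.996 0.033 -0.088
outer loop
vertex 0.311 -1.432 -3.011
vertex 0.339 -0.942 -2.508
vertex 0.432 -2.091 -1.885
endloop
endfacet
facet normal -0.645 0.565 -0.515
outer loop
vertex 0.339 -0.942 -2.508
vertex -0.232 -1.509 -2.415
vertex -0.063 -0.879 -1.935
endloop
endfacet
facet normal 0.786 0.342 0.514
outer loop
vertex 0.339 -0.942 -2.508
vertex -0.063 -0.879 -1.935
vertex 0.432 -2.091 -1.885
endloop
endfacet
facet normal -0.645 0.565 -0.515
outer loop
vertex -0.063 -0.879 -1.935
vertex -0.232 -1.509 -2.415
vertex -0.592 -1.29 -1.724
endloop
endfacet
facet normal 0.265 0.148 0.953
outer loop
vertex -0.063 -0.879 -1.935
vertex -0.592 -1.29 -1.724
vertex 0.432 -2.091 -1.885
endloop
endfacet
facet normal -0.645 0.565 -0.515
outer loop
vertex -0.592 -1.29 -1.724
vertex -0.232 -1.509 -2.415
vertex -0.85 -1.866 -2.033
endloop
endfacet
facet normal -0.175 -0.404 0.898
outer loop
vertex -0.592 -1.29 -1.724
vertex -0.85 -1.866 -2.033
vertex 0.432 -2.091 -1.885
endloop
endfacet
facet normal -0.645 0.566 -0.514
outer loop
vertex -0.85 -1.866 -2.033
vertex -0.232 -1.509 -2.415
vertex -0.643 -2.173 -2.63
endloop
endfacet
facet normal -0.203 -0.898 0.391
outer loop
vertex -0.85 -1.866 -2.033
vertex -0.643 -2.173 -2.63
vertex 0.432 -2.091 -1.885
endloop
endfacet
facet normal -0.644 0.566 -0.515
outer loop
vertex -0.643 -2.173 -2.63
vertex -0.232 -1.509 -2.415
vertex -0.126 -1.98 -3.065
endloop
endfacet
facet normal 0.202 -0.961 -0.186
outer loop
vertex -0.643 -2.173 -2.63
vertex -0.126 -1.98 -3.065
vertex 0.432 -2.091 -1.885
endloop
endfacet
facet normal -0.645 0.565 -0.515
outer loop
vertex -0.126 -1.98 -3.065
vertex -0.232 -1.509 -2.415
vertex 0.311 -1.432 -3.011
endloop
endfacet
facet normal 0.736 -0.547 -0.399
outer loop
vertex -0.126 -1.98 -3.065
vertex 0.311 -1.432 -3.011
vertex 0.432 -2.091 -1.885
endloop
endfacet

endsolid


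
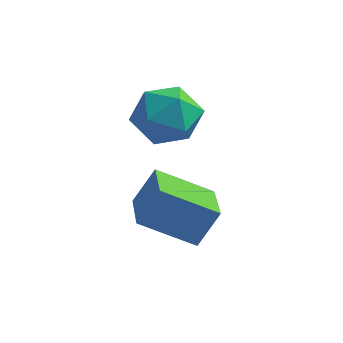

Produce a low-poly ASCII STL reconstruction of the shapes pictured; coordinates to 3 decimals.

solid 
facet normal -0.566 0.540 0.623
outer loop
vertex -2.961 4.278 0.386
vertex -2.773 3.595 1.149
vertex -2.142 4.412 1.014
endloop
endfacet
facet normal -0.258 0.957 0.132
outer loop
vertex -2.961 4.278 0.386
vertex -2.142 4.412 1.014
vertex -2.046 4.579 -0.009
endloop
endfacet
facet normal -0.460 0.725 -0.513
outer loop
vertex -2.961 4.278 0.386
vertex -2.046 4.579 -0.009
vertex -2.618 3.865 -0.506
endloop
endfacet
facet normal -0.893 0.165 -0.420
outer loop
vertex -2.961 4.278 0.386
vertex -2.618 3.865 -0.506
vertex -3.067 3.257 0.21
endloop
endfacet
facet normal -0.958 0.051 0.282
outer loop
vertex -2.961 4.278 0.386
vertex -3.067 3.257 0.21
vertex -2.773 3.595 1.149
endloop
endfacet
facet normal 0.449 0.874 0.185
outer loop
vertex -2.046 4.579 -0.009
vertex -2.142 4.412 1.014
vertex -1.293 4.083 0.51
endloop
endfacet
facet normal -0.050 0.200 0.979
outer loop
vertex -2.142 4.412 1.014
vertex -2.773 3.595 1.149
vertex -1.742 3.475 1.226
endloop
endfacet
facet normal -0.684 -0.591 0.427
outer loop
vertex -2.773 3.595 1.149
vertex -3.067 3.257 0.21
vertex -2.314 2.761 0.729
endloop
endfacet
facet normal -0.578 -0.407 -0.708
outer loop
vertex -3.067 3.257 0.21
vertex -2.618 3.865 -0.506
vertex -2.218 2.928 -0.294
endloop
endfacet
facet normal 0.122 0.499 -0.858
outer loop
vertex -2.618 3.865 -0.506
vertex -2.046 4.579 -0.009
vertex -1.587 3.745 -0.429
endloop
endfacet
facet normal 0.893 -0.165 0.420
outer loop
vertex -1.399 3.062 0.334
vertex -1.293 4.083 0.51
vertex -1.742 3.475 1.226
endloop
endfacet
facet normal 0.460 -0.725 0.513
outer loop
vertex -1.399 3.062 0.334
vertex -1.742 3.475 1.226
vertex -2.314 2.761 0.729
endloop
endfacet
facet normal 0.258 -0.957 -0.132
outer loop
vertex -1.399 3.062 0.334
vertex -2.314 2.761 0.729
vertex -2.218 2.928 -0.294
endloop
endfacet
facet normal 0.566 -0.540 -0.623
outer loop
vertex -1.399 3.062 0.334
vertex -2.218 2.928 -0.294
vertex -1.587 3.745 -0.429
endloop
endfacet
facet normal 0.958 -0.051 -0.282
outer loop
vertex -1.399 3.062 0.334
vertex -1.587 3.745 -0.429
vertex -1.293 4.083 0.51
endloop
endfacet
facet normal 0.578 0.407 0.708
outer loop
vertex -1.742 3.475 1.226
vertex -1.293 4.083 0.51
vertex -2.142 4.412 1.014
endloop
endfacet
facet normal -0.122 -0.499 0.858
outer loop
vertex -2.314 2.761 0.729
vertex -1.742 3.475 1.226
vertex -2.773 3.595 1.149
endloop
endfacet
facet normal -0.449 -0.874 -0.185
outer loop
vertex -2.218 2.928 -0.294
vertex -2.314 2.761 0.729
vertex -3.067 3.257 0.21
endloop
endfacet
facet normal 0.050 -0.200 -0.979
outer loop
vertex -1.587 3.745 -0.429
vertex -2.218 2.928 -0.294
vertex -2.618 3.865 -0.506
endloop
endfacet
facet normal 0.684 0.591 -0.427
outer loop
vertex -1.293 4.083 0.51
vertex -1.587 3.745 -0.429
vertex -2.046 4.579 -0.009
endloop
endfacet
facet normal -0.815 -0.318 0.484
outer loop
vertex -1.132 0.797 -0.307
vertex -1.84 2.128 -0.625
vertex -1.555 0.329 -1.328
endloop
endfacet
facet normal 0.459 -0.864 0.206
outer loop
vertex -0.16 0.872 -2.155
vertex -1.132 0.797 -0.307
vertex -1.555 0.329 -1.328
endloop
endfacet
facet normal -0.816 -0.318 0.483
outer loop
vertex -1.555 0.329 -1.328
vertex -1.84 2.128 -0.625
vertex -2.262 1.659 -1.646
endloop
endfacet
facet normal -0.352 -0.391 -0.851
outer loop
vertex -2.262 1.659 -1.646
vertex -0.16 0.872 -2.155
vertex -1.555 0.329 -1.328
endloop
endfacet
facet normal 0.352 0.391 0.851
outer loop
vertex -1.132 0.797 -0.307
vertex -0.445 2.671 -1.452
vertex -1.84 2.128 -0.625
endloop
endfacet
facet normal 0.460 -0.864 0.207
outer loop
vertex 0.262 1.341 -1.134
vertex -1.132 0.797 -0.307
vertex -0.16 0.872 -2.155
endloop
endfacet
facet normal 0.352 0.391 0.851
outer loop
vertex 0.262 1.341 -1.134
vertex -0.445 2.671 -1.452
vertex -1.132 0.797 -0.307
endloop
endfacet
facet normal -0.459 0.864 -0.207
outer loop
vertex -1.84 2.128 -0.625
vertex -0.445 2.671 -1.452
vertex -2.262 1.659 -1.646
endloop
endfacet
facet normal -0.352 -0.391 -0.851
outer loop
vertex -0.868 2.203 -2.473
vertex -0.16 0.872 -2.155
vertex -2.262 1.659 -1.646
endloop
endfacet
facet normal -0.459 0.864 -0.206
outer loop
vertex -2.262 1.659 -1.646
vertex -0.445 2.671 -1.452
vertex -0.868 2.203 -2.473
endloop
endfacet
facet normal 0.816 0.318 -0.483
outer loop
vertex -0.868 2.203 -2.473
vertex 0.262 1.341 -1.134
vertex -0.16 0.872 -2.155
endloop
endfacet
facet normal 0.816 0.318 -0.484
outer loop
vertex -0.445 2.671 -1.452
vertex 0.262 1.341 -1.134
vertex -0.868 2.203 -2.473
endloop
endfacet

endsolid


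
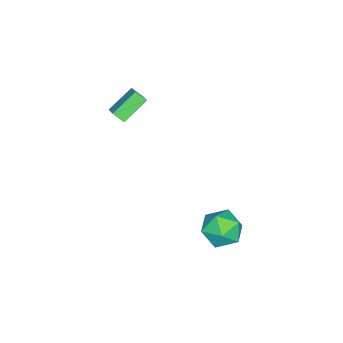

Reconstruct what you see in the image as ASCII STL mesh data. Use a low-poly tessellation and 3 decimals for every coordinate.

solid 
facet normal -0.676 -0.506 -0.535
outer loop
vertex -1.241 -3.761 3.225
vertex -2.526 -3.046 4.173
vertex -1.286 -3.145 2.7
endloop
endfacet
facet normal 0.734 -0.409 -0.542
outer loop
vertex -0.494 -2.554 3.327
vertex -1.241 -3.761 3.225
vertex -1.286 -3.145 2.7
endloop
endfacet
facet normal -0.676 -0.506 -0.535
outer loop
vertex -1.286 -3.145 2.7
vertex -2.526 -3.046 4.173
vertex -2.571 -2.431 3.649
endloop
endfacet
facet normal -0.055 0.760 -0.647
outer loop
vertex -2.571 -2.431 3.649
vertex -0.494 -2.554 3.327
vertex -1.286 -3.145 2.7
endloop
endfacet
facet normal 0.055 -0.760 0.647
outer loop
vertex -1.241 -3.761 3.225
vertex -1.734 -2.455 4.8
vertex -2.526 -3.046 4.173
endloop
endfacet
facet normal 0.734 -0.408 -0.542
outer loop
vertex -0.449 -3.169 3.851
vertex -1.241 -3.761 3.225
vertex -0.494 -2.554 3.327
endloop
endfacet
facet normal 0.056 -0.760 0.648
outer loop
vertex -0.449 -3.169 3.851
vertex -1.734 -2.455 4.8
vertex -1.241 -3.761 3.225
endloop
endfacet
facet normal -0.734 0.408 0.542
outer loop
vertex -2.526 -3.046 4.173
vertex -1.734 -2.455 4.8
vertex -2.571 -2.431 3.649
endloop
endfacet
facet normal -0.055 0.760 -0.648
outer loop
vertex -1.779 -1.839 4.275
vertex -0.494 -2.554 3.327
vertex -2.571 -2.431 3.649
endloop
endfacet
facet normal -0.734 0.409 0.542
outer loop
vertex -2.571 -2.431 3.649
vertex -1.734 -2.455 4.8
vertex -1.779 -1.839 4.275
endloop
endfacet
facet normal 0.676 0.506 0.535
outer loop
vertex -1.779 -1.839 4.275
vertex -0.449 -3.169 3.851
vertex -0.494 -2.554 3.327
endloop
endfacet
facet normal 0.676 0.506 0.535
outer loop
vertex -1.734 -2.455 4.8
vertex -0.449 -3.169 3.851
vertex -1.779 -1.839 4.275
endloop
endfacet
facet normal 0.433 0.832 0.348
outer loop
vertex 0.769 4.298 -2.989
vertex 0.25 4.104 -1.879
vertex 1.368 3.628 -2.133
endloop
endfacet
facet normal 0.830 0.533 -0.164
outer loop
vertex 0.769 4.298 -2.989
vertex 1.368 3.628 -2.133
vertex 1.368 3.263 -3.319
endloop
endfacet
facet normal 0.433 0.491 -0.756
outer loop
vertex 0.769 4.298 -2.989
vertex 1.368 3.263 -3.319
vertex 0.251 3.512 -3.797
endloop
endfacet
facet normal -0.210 0.765 -0.609
outer loop
vertex 0.769 4.298 -2.989
vertex 0.251 3.512 -3.797
vertex -0.44 4.031 -2.907
endloop
endfacet
facet normal -0.210 0.975 0.072
outer loop
vertex 0.769 4.298 -2.989
vertex -0.44 4.031 -2.907
vertex 0.25 4.104 -1.879
endloop
endfacet
facet normal 0.990 -0.132 0.041
outer loop
vertex 1.368 3.263 -3.319
vertex 1.368 3.628 -2.133
vertex 1.22 2.429 -2.413
endloop
endfacet
facet normal 0.347 0.352 0.869
outer loop
vertex 1.368 3.628 -2.133
vertex 0.25 4.104 -1.879
vertex 0.529 2.948 -1.523
endloop
endfacet
facet normal -0.693 0.583 0.424
outer loop
vertex 0.25 4.104 -1.879
vertex -0.44 4.031 -2.907
vertex -0.588 3.197 -2.001
endloop
endfacet
facet normal -0.692 0.244 -0.680
outer loop
vertex -0.44 4.031 -2.907
vertex 0.251 3.512 -3.797
vertex -0.588 2.832 -3.187
endloop
endfacet
facet normal 0.348 -0.198 -0.916
outer loop
vertex 0.251 3.512 -3.797
vertex 1.368 3.263 -3.319
vertex 0.53 2.356 -3.441
endloop
endfacet
facet normal 0.210 -0.765 0.609
outer loop
vertex 0.011 2.162 -2.331
vertex 1.22 2.429 -2.413
vertex 0.529 2.948 -1.523
endloop
endfacet
facet normal -0.433 -0.491 0.756
outer loop
vertex 0.011 2.162 -2.331
vertex 0.529 2.948 -1.523
vertex -0.588 3.197 -2.001
endloop
endfacet
facet normal -0.830 -0.533 0.164
outer loop
vertex 0.011 2.162 -2.331
vertex -0.588 3.197 -2.001
vertex -0.588 2.832 -3.187
endloop
endfacet
facet normal -0.433 -0.832 -0.348
outer loop
vertex 0.011 2.162 -2.331
vertex -0.588 2.832 -3.187
vertex 0.53 2.356 -3.441
endloop
endfacet
facet normal 0.210 -0.975 -0.072
outer loop
vertex 0.011 2.162 -2.331
vertex 0.53 2.356 -3.441
vertex 1.22 2.429 -2.413
endloop
endfacet
facet normal 0.692 -0.244 0.680
outer loop
vertex 0.529 2.948 -1.523
vertex 1.22 2.429 -2.413
vertex 1.368 3.628 -2.133
endloop
endfacet
facet normal -0.348 0.198 0.916
outer loop
vertex -0.588 3.197 -2.001
vertex 0.529 2.948 -1.523
vertex 0.25 4.104 -1.879
endloop
endfacet
facet normal -0.990 0.132 -0.041
outer loop
vertex -0.588 2.832 -3.187
vertex -0.588 3.197 -2.001
vertex -0.44 4.031 -2.907
endloop
endfacet
facet normal -0.347 -0.352 -0.869
outer loop
vertex 0.53 2.356 -3.441
vertex -0.588 2.832 -3.187
vertex 0.251 3.512 -3.797
endloop
endfacet
facet normal 0.693 -0.583 -0.424
outer loop
vertex 1.22 2.429 -2.413
vertex 0.53 2.356 -3.441
vertex 1.368 3.263 -3.319
endloop
endfacet

endsolid


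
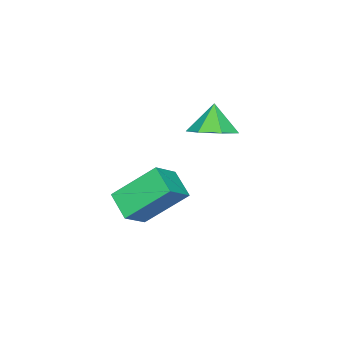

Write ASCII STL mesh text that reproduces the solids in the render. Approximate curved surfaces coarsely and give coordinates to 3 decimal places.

solid 
facet normal -0.408 0.631 0.660
outer loop
vertex 2.025 0.306 -1.135
vertex 2.946 0.12 -0.388
vertex 2.584 1.165 -1.611
endloop
endfacet
facet normal -0.768 0.155 -0.622
outer loop
vertex 3.374 -0.06 -2.892
vertex 2.025 0.306 -1.135
vertex 2.584 1.165 -1.611
endloop
endfacet
facet normal -0.407 0.631 0.660
outer loop
vertex 2.584 1.165 -1.611
vertex 2.946 0.12 -0.388
vertex 3.505 0.979 -0.865
endloop
endfacet
facet normal 0.495 0.760 -0.421
outer loop
vertex 3.505 0.979 -0.865
vertex 3.374 -0.06 -2.892
vertex 2.584 1.165 -1.611
endloop
endfacet
facet normal -0.495 -0.760 0.421
outer loop
vertex 2.025 0.306 -1.135
vertex 3.736 -1.105 -1.669
vertex 2.946 0.12 -0.388
endloop
endfacet
facet normal -0.768 0.154 -0.622
outer loop
vertex 2.815 -0.919 -2.415
vertex 2.025 0.306 -1.135
vertex 3.374 -0.06 -2.892
endloop
endfacet
facet normal -0.495 -0.760 0.422
outer loop
vertex 2.815 -0.919 -2.415
vertex 3.736 -1.105 -1.669
vertex 2.025 0.306 -1.135
endloop
endfacet
facet normal 0.768 -0.155 0.622
outer loop
vertex 2.946 0.12 -0.388
vertex 3.736 -1.105 -1.669
vertex 3.505 0.979 -0.865
endloop
endfacet
facet normal 0.495 0.760 -0.421
outer loop
vertex 4.295 -0.246 -2.145
vertex 3.374 -0.06 -2.892
vertex 3.505 0.979 -0.865
endloop
endfacet
facet normal 0.768 -0.155 0.622
outer loop
vertex 3.505 0.979 -0.865
vertex 3.736 -1.105 -1.669
vertex 4.295 -0.246 -2.145
endloop
endfacet
facet normal 0.408 -0.631 -0.660
outer loop
vertex 4.295 -0.246 -2.145
vertex 2.815 -0.919 -2.415
vertex 3.374 -0.06 -2.892
endloop
endfacet
facet normal 0.407 -0.631 -0.660
outer loop
vertex 3.736 -1.105 -1.669
vertex 2.815 -0.919 -2.415
vertex 4.295 -0.246 -2.145
endloop
endfacet
facet normal 0.478 0.232 -0.847
outer loop
vertex 0.312 0.189 -0.284
vertex -0.496 0.318 -0.704
vertex 0.018 0.93 -0.247
endloop
endfacet
facet normal 0.381 0.105 0.918
outer loop
vertex 0.312 0.189 -0.284
vertex 0.018 0.93 -0.247
vertex -1.064 0.042 0.304
endloop
endfacet
facet normal 0.477 0.232 -0.848
outer loop
vertex 0.018 0.93 -0.247
vertex -0.496 0.318 -0.704
vertex -0.664 1.21 -0.554
endloop
endfacet
facet normal -0.102 0.611 0.785
outer loop
vertex 0.018 0.93 -0.247
vertex -0.664 1.21 -0.554
vertex -1.064 0.042 0.304
endloop
endfacet
facet normal 0.477 0.232 -0.847
outer loop
vertex -0.664 1.21 -0.554
vertex -0.496 0.318 -0.704
vertex -1.219 0.819 -0.974
endloop
endfacet
facet normal -0.714 0.557 0.425
outer loop
vertex -0.664 1.21 -0.554
vertex -1.219 0.819 -0.974
vertex -1.064 0.042 0.304
endloop
endfacet
facet normal 0.478 0.233 -0.847
outer loop
vertex -1.219 0.819 -0.974
vertex -0.496 0.318 -0.704
vertex -1.229 0.051 -1.191
endloop
endfacet
facet normal -0.994 -0.018 0.110
outer loop
vertex -1.219 0.819 -0.974
vertex -1.229 0.051 -1.191
vertex -1.064 0.042 0.304
endloop
endfacet
facet normal 0.478 0.232 -0.847
outer loop
vertex -1.229 0.051 -1.191
vertex -0.496 0.318 -0.704
vertex -0.688 -0.516 -1.041
endloop
endfacet
facet normal -0.731 -0.678 0.077
outer loop
vertex -1.229 0.051 -1.191
vertex -0.688 -0.516 -1.041
vertex -1.064 0.042 0.304
endloop
endfacet
facet normal 0.477 0.233 -0.847
outer loop
vertex -0.688 -0.516 -1.041
vertex -0.496 0.318 -0.704
vertex -0.002 -0.455 -0.638
endloop
endfacet
facet normal -0.123 -0.928 0.351
outer loop
vertex -0.688 -0.516 -1.041
vertex -0.002 -0.455 -0.638
vertex -1.064 0.042 0.304
endloop
endfacet
facet normal 0.478 0.233 -0.847
outer loop
vertex -0.002 -0.455 -0.638
vertex -0.496 0.318 -0.704
vertex 0.312 0.189 -0.284
endloop
endfacet
facet normal 0.372 -0.580 0.725
outer loop
vertex -0.002 -0.455 -0.638
vertex 0.312 0.189 -0.284
vertex -1.064 0.042 0.304
endloop
endfacet

endsolid


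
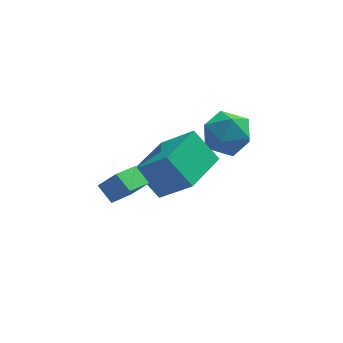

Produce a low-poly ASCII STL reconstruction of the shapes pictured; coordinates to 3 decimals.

solid 
facet normal -0.711 0.073 -0.699
outer loop
vertex -2.775 -1.419 -1.999
vertex -3.203 -0.804 -1.499
vertex -1.926 -0.226 -2.738
endloop
endfacet
facet normal 0.475 -0.682 -0.556
outer loop
vertex -1.257 -0.296 -2.081
vertex -2.775 -1.419 -1.999
vertex -1.926 -0.226 -2.738
endloop
endfacet
facet normal -0.712 0.074 -0.699
outer loop
vertex -1.926 -0.226 -2.738
vertex -3.203 -0.804 -1.499
vertex -2.353 0.388 -2.238
endloop
endfacet
facet normal 0.518 0.727 -0.450
outer loop
vertex -2.353 0.388 -2.238
vertex -1.257 -0.296 -2.081
vertex -1.926 -0.226 -2.738
endloop
endfacet
facet normal -0.518 -0.727 0.450
outer loop
vertex -2.775 -1.419 -1.999
vertex -2.534 -0.874 -0.842
vertex -3.203 -0.804 -1.499
endloop
endfacet
facet normal 0.475 -0.683 -0.555
outer loop
vertex -2.107 -1.488 -1.342
vertex -2.775 -1.419 -1.999
vertex -1.257 -0.296 -2.081
endloop
endfacet
facet normal -0.518 -0.727 0.450
outer loop
vertex -2.107 -1.488 -1.342
vertex -2.534 -0.874 -0.842
vertex -2.775 -1.419 -1.999
endloop
endfacet
facet normal -0.474 0.683 0.556
outer loop
vertex -3.203 -0.804 -1.499
vertex -2.534 -0.874 -0.842
vertex -2.353 0.388 -2.238
endloop
endfacet
facet normal 0.518 0.727 -0.451
outer loop
vertex -1.685 0.319 -1.581
vertex -1.257 -0.296 -2.081
vertex -2.353 0.388 -2.238
endloop
endfacet
facet normal -0.476 0.682 0.555
outer loop
vertex -2.353 0.388 -2.238
vertex -2.534 -0.874 -0.842
vertex -1.685 0.319 -1.581
endloop
endfacet
facet normal 0.711 -0.074 0.699
outer loop
vertex -1.685 0.319 -1.581
vertex -2.107 -1.488 -1.342
vertex -1.257 -0.296 -2.081
endloop
endfacet
facet normal 0.712 -0.074 0.699
outer loop
vertex -2.534 -0.874 -0.842
vertex -2.107 -1.488 -1.342
vertex -1.685 0.319 -1.581
endloop
endfacet
facet normal -0.428 -0.438 0.790
outer loop
vertex 1.354 3.347 -2.18
vertex 1.895 2.368 -2.43
vertex 2.389 3.135 -1.737
endloop
endfacet
facet normal -0.335 0.259 0.906
outer loop
vertex 1.354 3.347 -2.18
vertex 2.389 3.135 -1.737
vertex 2.138 4.182 -2.129
endloop
endfacet
facet normal -0.682 0.616 0.395
outer loop
vertex 1.354 3.347 -2.18
vertex 2.138 4.182 -2.129
vertex 1.487 4.062 -3.065
endloop
endfacet
facet normal -0.990 0.139 -0.037
outer loop
vertex 1.354 3.347 -2.18
vertex 1.487 4.062 -3.065
vertex 1.337 2.941 -3.251
endloop
endfacet
facet normal -0.833 -0.513 0.208
outer loop
vertex 1.354 3.347 -2.18
vertex 1.337 2.941 -3.251
vertex 1.895 2.368 -2.43
endloop
endfacet
facet normal 0.362 0.402 0.841
outer loop
vertex 2.138 4.182 -2.129
vertex 2.389 3.135 -1.737
vertex 3.163 3.719 -2.349
endloop
endfacet
facet normal 0.211 -0.727 0.654
outer loop
vertex 2.389 3.135 -1.737
vertex 1.895 2.368 -2.43
vertex 3.013 2.598 -2.535
endloop
endfacet
facet normal -0.445 -0.848 -0.289
outer loop
vertex 1.895 2.368 -2.43
vertex 1.337 2.941 -3.251
vertex 2.362 2.478 -3.471
endloop
endfacet
facet normal -0.698 0.207 -0.685
outer loop
vertex 1.337 2.941 -3.251
vertex 1.487 4.062 -3.065
vertex 2.111 3.525 -3.863
endloop
endfacet
facet normal -0.200 0.980 0.014
outer loop
vertex 1.487 4.062 -3.065
vertex 2.138 4.182 -2.129
vertex 2.605 4.292 -3.17
endloop
endfacet
facet normal 0.990 -0.139 0.037
outer loop
vertex 3.146 3.313 -3.42
vertex 3.163 3.719 -2.349
vertex 3.013 2.598 -2.535
endloop
endfacet
facet normal 0.682 -0.616 -0.395
outer loop
vertex 3.146 3.313 -3.42
vertex 3.013 2.598 -2.535
vertex 2.362 2.478 -3.471
endloop
endfacet
facet normal 0.335 -0.259 -0.906
outer loop
vertex 3.146 3.313 -3.42
vertex 2.362 2.478 -3.471
vertex 2.111 3.525 -3.863
endloop
endfacet
facet normal 0.428 0.438 -0.790
outer loop
vertex 3.146 3.313 -3.42
vertex 2.111 3.525 -3.863
vertex 2.605 4.292 -3.17
endloop
endfacet
facet normal 0.833 0.513 -0.208
outer loop
vertex 3.146 3.313 -3.42
vertex 2.605 4.292 -3.17
vertex 3.163 3.719 -2.349
endloop
endfacet
facet normal 0.698 -0.207 0.685
outer loop
vertex 3.013 2.598 -2.535
vertex 3.163 3.719 -2.349
vertex 2.389 3.135 -1.737
endloop
endfacet
facet normal 0.200 -0.980 -0.014
outer loop
vertex 2.362 2.478 -3.471
vertex 3.013 2.598 -2.535
vertex 1.895 2.368 -2.43
endloop
endfacet
facet normal -0.362 -0.402 -0.841
outer loop
vertex 2.111 3.525 -3.863
vertex 2.362 2.478 -3.471
vertex 1.337 2.941 -3.251
endloop
endfacet
facet normal -0.211 0.727 -0.654
outer loop
vertex 2.605 4.292 -3.17
vertex 2.111 3.525 -3.863
vertex 1.487 4.062 -3.065
endloop
endfacet
facet normal 0.445 0.848 0.289
outer loop
vertex 3.163 3.719 -2.349
vertex 2.605 4.292 -3.17
vertex 2.138 4.182 -2.129
endloop
endfacet
facet normal -0.536 0.431 0.726
outer loop
vertex -0.385 1.402 -2.226
vertex 0.916 3.126 -2.288
vertex -1.551 2.233 -3.579
endloop
endfacet
facet normal -0.602 -0.798 0.029
outer loop
vertex -0.656 1.514 -4.792
vertex -0.385 1.402 -2.226
vertex -1.551 2.233 -3.579
endloop
endfacet
facet normal -0.536 0.431 0.726
outer loop
vertex -1.551 2.233 -3.579
vertex 0.916 3.126 -2.288
vertex -0.25 3.957 -3.641
endloop
endfacet
facet normal -0.592 0.422 -0.687
outer loop
vertex -0.25 3.957 -3.641
vertex -0.656 1.514 -4.792
vertex -1.551 2.233 -3.579
endloop
endfacet
facet normal 0.592 -0.422 0.687
outer loop
vertex -0.385 1.402 -2.226
vertex 1.811 2.407 -3.501
vertex 0.916 3.126 -2.288
endloop
endfacet
facet normal -0.602 -0.798 0.029
outer loop
vertex 0.51 0.683 -3.439
vertex -0.385 1.402 -2.226
vertex -0.656 1.514 -4.792
endloop
endfacet
facet normal 0.592 -0.422 0.687
outer loop
vertex 0.51 0.683 -3.439
vertex 1.811 2.407 -3.501
vertex -0.385 1.402 -2.226
endloop
endfacet
facet normal 0.602 0.798 -0.029
outer loop
vertex 0.916 3.126 -2.288
vertex 1.811 2.407 -3.501
vertex -0.25 3.957 -3.641
endloop
endfacet
facet normal -0.592 0.422 -0.687
outer loop
vertex 0.645 3.238 -4.854
vertex -0.656 1.514 -4.792
vertex -0.25 3.957 -3.641
endloop
endfacet
facet normal 0.602 0.798 -0.029
outer loop
vertex -0.25 3.957 -3.641
vertex 1.811 2.407 -3.501
vertex 0.645 3.238 -4.854
endloop
endfacet
facet normal 0.536 -0.431 -0.726
outer loop
vertex 0.645 3.238 -4.854
vertex 0.51 0.683 -3.439
vertex -0.656 1.514 -4.792
endloop
endfacet
facet normal 0.536 -0.431 -0.726
outer loop
vertex 1.811 2.407 -3.501
vertex 0.51 0.683 -3.439
vertex 0.645 3.238 -4.854
endloop
endfacet

endsolid


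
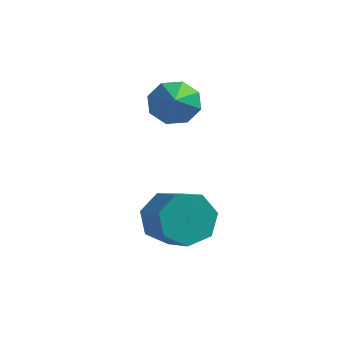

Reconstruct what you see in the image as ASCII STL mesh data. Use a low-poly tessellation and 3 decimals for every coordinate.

solid 
facet normal -0.406 0.760 -0.507
outer loop
vertex 1.687 4.846 2.186
vertex 0.902 4.576 2.409
vertex 1.48 5.113 2.752
endloop
endfacet
facet normal 0.949 0.120 0.290
outer loop
vertex 1.687 4.846 2.186
vertex 1.48 5.113 2.752
vertex 1.558 3.344 3.231
endloop
endfacet
facet normal -0.405 0.760 -0.508
outer loop
vertex 1.48 5.113 2.752
vertex 0.902 4.576 2.409
vertex 0.934 5.065 3.116
endloop
endfacet
facet normal 0.523 0.244 0.817
outer loop
vertex 1.48 5.113 2.752
vertex 0.934 5.065 3.116
vertex 1.558 3.344 3.231
endloop
endfacet
facet normal -0.405 0.760 -0.508
outer loop
vertex 0.934 5.065 3.116
vertex 0.902 4.576 2.409
vertex 0.369 4.731 3.067
endloop
endfacet
facet normal -0.103 0.029 0.994
outer loop
vertex 0.934 5.065 3.116
vertex 0.369 4.731 3.067
vertex 1.558 3.344 3.231
endloop
endfacet
facet normal -0.405 0.761 -0.507
outer loop
vertex 0.369 4.731 3.067
vertex 0.902 4.576 2.409
vertex 0.116 4.306 2.632
endloop
endfacet
facet normal -0.566 -0.400 0.720
outer loop
vertex 0.369 4.731 3.067
vertex 0.116 4.306 2.632
vertex 1.558 3.344 3.231
endloop
endfacet
facet normal -0.405 0.761 -0.507
outer loop
vertex 0.116 4.306 2.632
vertex 0.902 4.576 2.409
vertex 0.323 4.04 2.067
endloop
endfacet
facet normal -0.592 -0.791 0.155
outer loop
vertex 0.116 4.306 2.632
vertex 0.323 4.04 2.067
vertex 1.558 3.344 3.231
endloop
endfacet
facet normal -0.405 0.761 -0.507
outer loop
vertex 0.323 4.04 2.067
vertex 0.902 4.576 2.409
vertex 0.869 4.087 1.702
endloop
endfacet
facet normal -0.168 -0.914 -0.369
outer loop
vertex 0.323 4.04 2.067
vertex 0.869 4.087 1.702
vertex 1.558 3.344 3.231
endloop
endfacet
facet normal -0.405 0.761 -0.507
outer loop
vertex 0.869 4.087 1.702
vertex 0.902 4.576 2.409
vertex 1.434 4.421 1.752
endloop
endfacet
facet normal 0.461 -0.698 -0.547
outer loop
vertex 0.869 4.087 1.702
vertex 1.434 4.421 1.752
vertex 1.558 3.344 3.231
endloop
endfacet
facet normal -0.406 0.760 -0.508
outer loop
vertex 1.434 4.421 1.752
vertex 0.902 4.576 2.409
vertex 1.687 4.846 2.186
endloop
endfacet
facet normal 0.923 -0.270 -0.274
outer loop
vertex 1.434 4.421 1.752
vertex 1.687 4.846 2.186
vertex 1.558 3.344 3.231
endloop
endfacet
facet normal -0.754 0.500 -0.426
outer loop
vertex 2.859 1.889 -1.452
vertex 2.258 1.592 -0.737
vertex 2.813 2.399 -0.773
endloop
endfacet
facet normal 0.654 0.625 -0.425
outer loop
vertex 2.859 1.889 -1.452
vertex 2.813 2.399 -0.773
vertex 3.802 1.265 -0.919
endloop
endfacet
facet normal 0.654 0.625 -0.425
outer loop
vertex 3.802 1.265 -0.919
vertex 2.813 2.399 -0.773
vertex 3.756 1.775 -0.24
endloop
endfacet
facet normal 0.755 -0.499 0.426
outer loop
vertex 3.802 1.265 -0.919
vertex 3.756 1.775 -0.24
vertex 3.202 0.968 -0.203
endloop
endfacet
facet normal -0.754 0.499 -0.427
outer loop
vertex 2.813 2.399 -0.773
vertex 2.258 1.592 -0.737
vertex 2.349 2.302 -0.067
endloop
endfacet
facet normal 0.366 0.859 0.358
outer loop
vertex 2.813 2.399 -0.773
vertex 2.349 2.302 -0.067
vertex 3.756 1.775 -0.24
endloop
endfacet
facet normal 0.366 0.859 0.358
outer loop
vertex 3.756 1.775 -0.24
vertex 2.349 2.302 -0.067
vertex 3.292 1.678 0.466
endloop
endfacet
facet normal 0.754 -0.498 0.427
outer loop
vertex 3.756 1.775 -0.24
vertex 3.292 1.678 0.466
vertex 3.202 0.968 -0.203
endloop
endfacet
facet normal -0.755 0.499 -0.426
outer loop
vertex 2.349 2.302 -0.067
vertex 2.258 1.592 -0.737
vertex 1.817 1.67 0.135
endloop
endfacet
facet normal -0.198 0.446 0.873
outer loop
vertex 2.349 2.302 -0.067
vertex 1.817 1.67 0.135
vertex 3.292 1.678 0.466
endloop
endfacet
facet normal -0.198 0.446 0.873
outer loop
vertex 3.292 1.678 0.466
vertex 1.817 1.67 0.135
vertex 2.76 1.046 0.668
endloop
endfacet
facet normal 0.754 -0.498 0.427
outer loop
vertex 3.292 1.678 0.466
vertex 2.76 1.046 0.668
vertex 3.202 0.968 -0.203
endloop
endfacet
facet normal -0.755 0.499 -0.426
outer loop
vertex 1.817 1.67 0.135
vertex 2.258 1.592 -0.737
vertex 1.617 0.979 -0.319
endloop
endfacet
facet normal -0.613 -0.302 0.730
outer loop
vertex 1.817 1.67 0.135
vertex 1.617 0.979 -0.319
vertex 2.76 1.046 0.668
endloop
endfacet
facet normal -0.613 -0.303 0.730
outer loop
vertex 2.76 1.046 0.668
vertex 1.617 0.979 -0.319
vertex 2.561 0.355 0.214
endloop
endfacet
facet normal 0.754 -0.498 0.427
outer loop
vertex 2.76 1.046 0.668
vertex 2.561 0.355 0.214
vertex 3.202 0.968 -0.203
endloop
endfacet
facet normal -0.755 0.499 -0.426
outer loop
vertex 1.617 0.979 -0.319
vertex 2.258 1.592 -0.737
vertex 1.9 0.75 -1.088
endloop
endfacet
facet normal -0.566 -0.824 0.037
outer loop
vertex 1.617 0.979 -0.319
vertex 1.9 0.75 -1.088
vertex 2.561 0.355 0.214
endloop
endfacet
facet normal -0.566 -0.824 0.037
outer loop
vertex 2.561 0.355 0.214
vertex 1.9 0.75 -1.088
vertex 2.844 0.126 -0.555
endloop
endfacet
facet normal 0.755 -0.499 0.426
outer loop
vertex 2.561 0.355 0.214
vertex 2.844 0.126 -0.555
vertex 3.202 0.968 -0.203
endloop
endfacet
facet normal -0.754 0.499 -0.427
outer loop
vertex 1.9 0.75 -1.088
vertex 2.258 1.592 -0.737
vertex 2.453 1.155 -1.592
endloop
endfacet
facet normal -0.093 -0.724 -0.684
outer loop
vertex 1.9 0.75 -1.088
vertex 2.453 1.155 -1.592
vertex 2.844 0.126 -0.555
endloop
endfacet
facet normal -0.093 -0.724 -0.683
outer loop
vertex 2.844 0.126 -0.555
vertex 2.453 1.155 -1.592
vertex 3.396 0.531 -1.059
endloop
endfacet
facet normal 0.755 -0.499 0.426
outer loop
vertex 2.844 0.126 -0.555
vertex 3.396 0.531 -1.059
vertex 3.202 0.968 -0.203
endloop
endfacet
facet normal -0.754 0.499 -0.427
outer loop
vertex 2.453 1.155 -1.592
vertex 2.258 1.592 -0.737
vertex 2.859 1.889 -1.452
endloop
endfacet
facet normal 0.450 -0.079 -0.889
outer loop
vertex 2.453 1.155 -1.592
vertex 2.859 1.889 -1.452
vertex 3.396 0.531 -1.059
endloop
endfacet
facet normal 0.450 -0.079 -0.889
outer loop
vertex 3.396 0.531 -1.059
vertex 2.859 1.889 -1.452
vertex 3.802 1.265 -0.919
endloop
endfacet
facet normal 0.755 -0.499 0.426
outer loop
vertex 3.396 0.531 -1.059
vertex 3.802 1.265 -0.919
vertex 3.202 0.968 -0.203
endloop
endfacet

endsolid
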